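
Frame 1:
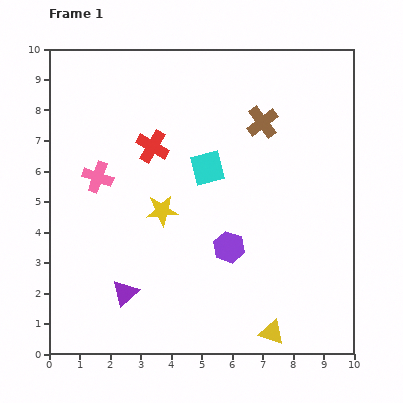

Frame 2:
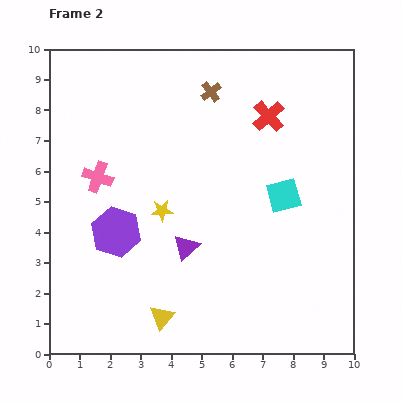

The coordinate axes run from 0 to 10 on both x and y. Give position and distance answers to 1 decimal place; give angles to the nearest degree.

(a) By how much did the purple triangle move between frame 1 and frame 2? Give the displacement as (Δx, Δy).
(2.0, 1.5)

The purple triangle was at (2.5, 2.0) in frame 1 and (4.5, 3.5) in frame 2.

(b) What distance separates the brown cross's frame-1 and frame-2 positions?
2.0

The brown cross moved from (7.0, 7.6) to (5.3, 8.6), a distance of √(1.7² + 1.0²) ≈ 2.0.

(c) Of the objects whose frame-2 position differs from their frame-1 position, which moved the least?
the brown cross

(moved 2.0)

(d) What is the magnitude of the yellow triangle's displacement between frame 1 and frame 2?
3.6

The yellow triangle moved from (7.3, 0.7) to (3.7, 1.2), a distance of √(3.6² + 0.5²) ≈ 3.6.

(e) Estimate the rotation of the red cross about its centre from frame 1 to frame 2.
17° clockwise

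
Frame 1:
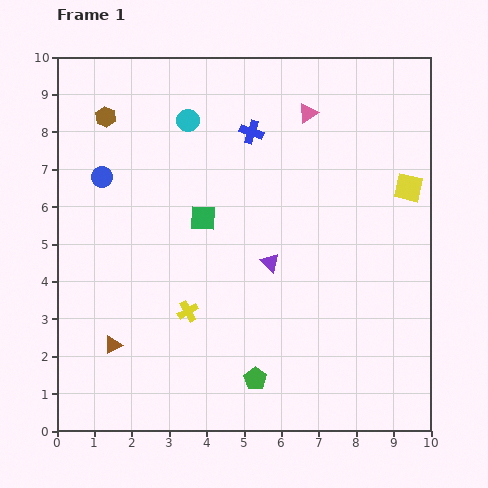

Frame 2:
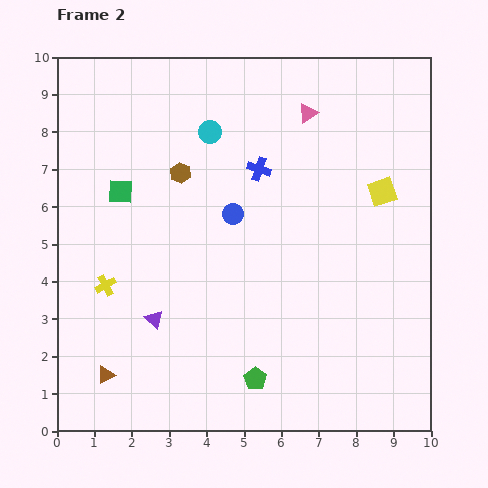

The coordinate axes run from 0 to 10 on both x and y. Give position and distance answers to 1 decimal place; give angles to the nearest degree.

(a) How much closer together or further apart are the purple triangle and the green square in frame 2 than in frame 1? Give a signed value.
+1.3

Distance in frame 1: 2.2. Distance in frame 2: 3.5.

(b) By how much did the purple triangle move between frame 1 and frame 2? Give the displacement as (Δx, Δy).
(-3.1, -1.5)

The purple triangle was at (5.7, 4.5) in frame 1 and (2.6, 3.0) in frame 2.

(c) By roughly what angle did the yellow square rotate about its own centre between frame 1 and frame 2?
31° counter-clockwise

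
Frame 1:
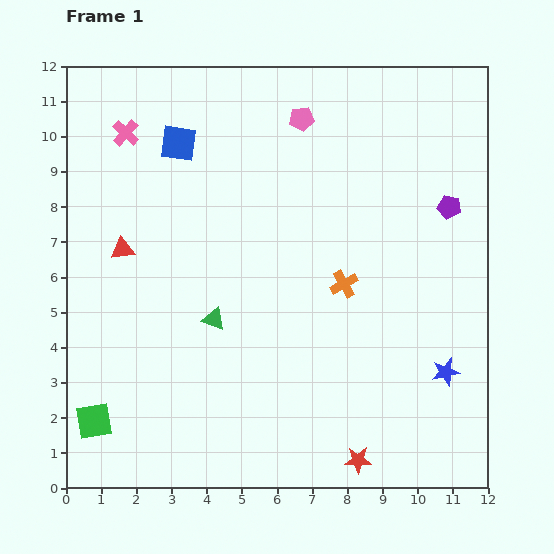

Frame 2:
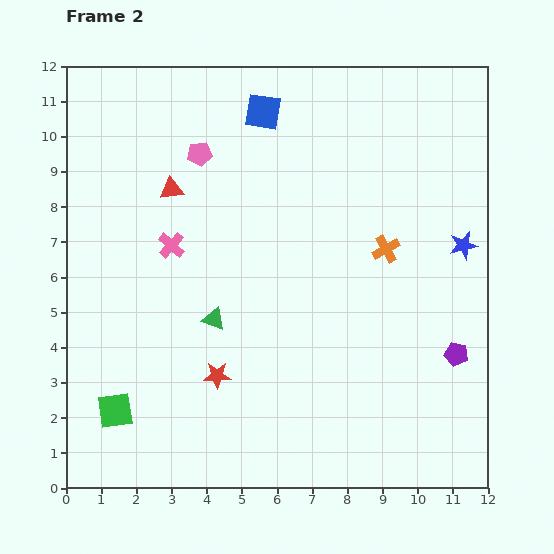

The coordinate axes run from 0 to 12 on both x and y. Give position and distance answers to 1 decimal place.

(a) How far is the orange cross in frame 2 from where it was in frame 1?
1.6

The orange cross moved from (7.9, 5.8) to (9.1, 6.8), a distance of √(1.2² + 1.0²) ≈ 1.6.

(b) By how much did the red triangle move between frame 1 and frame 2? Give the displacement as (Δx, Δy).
(1.4, 1.7)

The red triangle was at (1.6, 6.8) in frame 1 and (3.0, 8.5) in frame 2.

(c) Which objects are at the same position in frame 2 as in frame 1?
the green triangle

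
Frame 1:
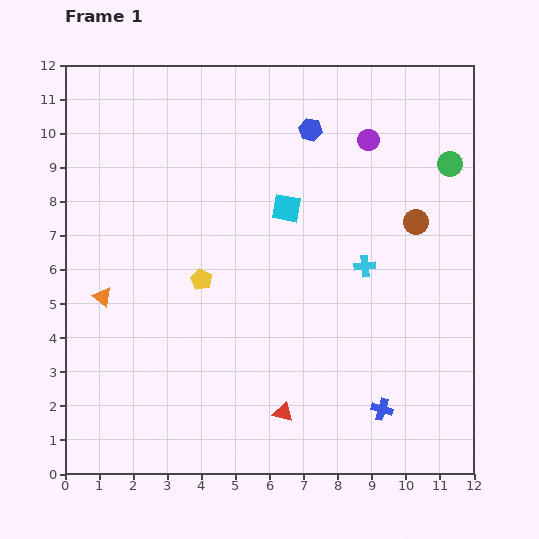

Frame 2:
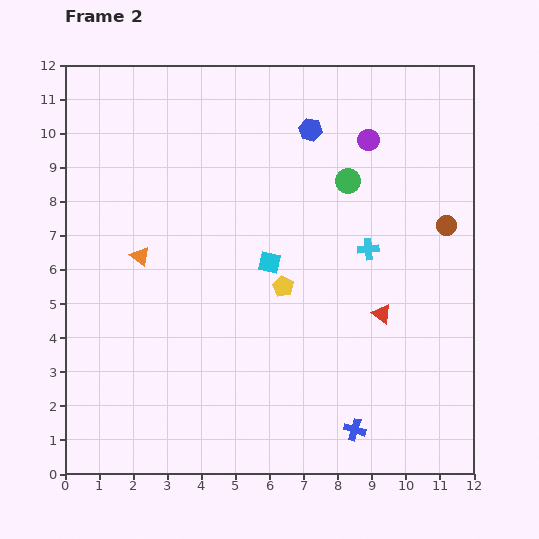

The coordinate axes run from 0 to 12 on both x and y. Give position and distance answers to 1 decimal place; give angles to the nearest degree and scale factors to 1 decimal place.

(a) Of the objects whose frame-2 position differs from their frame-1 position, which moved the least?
the cyan cross

(moved 0.5)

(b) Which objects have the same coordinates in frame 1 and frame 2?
the purple circle, the blue hexagon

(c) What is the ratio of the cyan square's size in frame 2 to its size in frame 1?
0.8×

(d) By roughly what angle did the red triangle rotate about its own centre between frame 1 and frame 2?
20° clockwise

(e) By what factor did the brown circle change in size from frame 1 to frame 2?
0.8×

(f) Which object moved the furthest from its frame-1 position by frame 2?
the red triangle

(moved 4.1; next 3.0)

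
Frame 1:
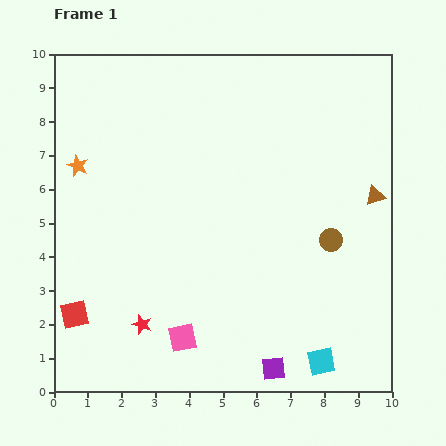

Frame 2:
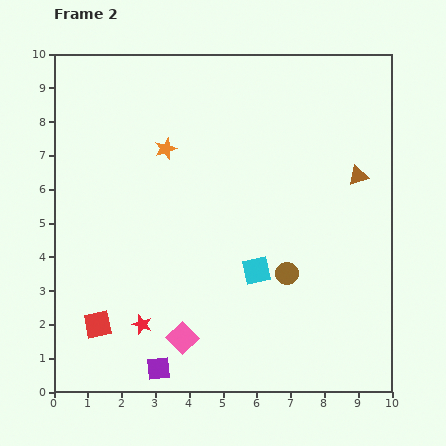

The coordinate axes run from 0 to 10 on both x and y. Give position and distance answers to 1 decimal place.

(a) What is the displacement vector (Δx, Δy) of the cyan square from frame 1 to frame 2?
(-1.9, 2.7)

The cyan square was at (7.9, 0.9) in frame 1 and (6.0, 3.6) in frame 2.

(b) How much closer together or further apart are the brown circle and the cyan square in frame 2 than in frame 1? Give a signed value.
-2.7

Distance in frame 1: 3.6. Distance in frame 2: 0.9.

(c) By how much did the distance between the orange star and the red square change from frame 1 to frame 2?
+1.2

Distance in frame 1: 4.4. Distance in frame 2: 5.6.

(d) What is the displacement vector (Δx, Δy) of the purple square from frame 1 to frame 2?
(-3.4, 0.0)

The purple square was at (6.5, 0.7) in frame 1 and (3.1, 0.7) in frame 2.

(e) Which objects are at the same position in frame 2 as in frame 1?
the red star, the pink square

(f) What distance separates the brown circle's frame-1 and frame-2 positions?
1.6

The brown circle moved from (8.2, 4.5) to (6.9, 3.5), a distance of √(1.3² + 1.0²) ≈ 1.6.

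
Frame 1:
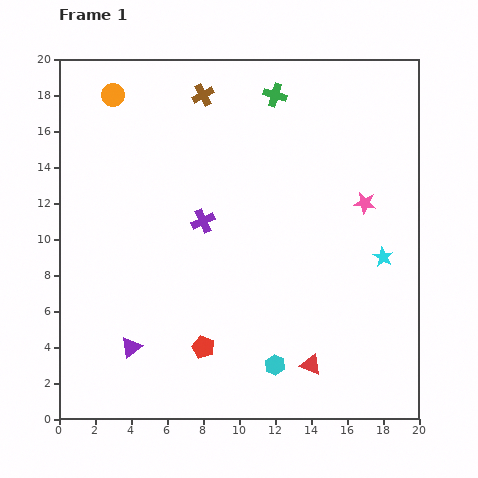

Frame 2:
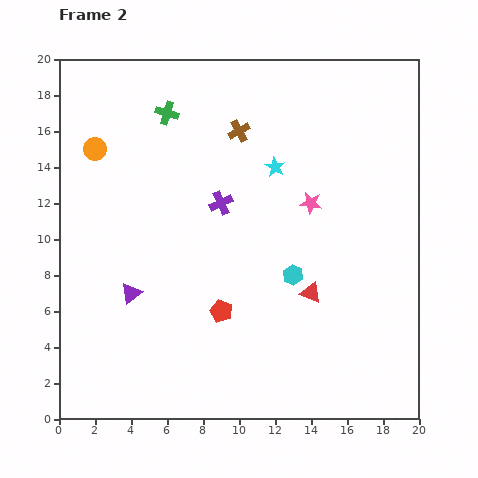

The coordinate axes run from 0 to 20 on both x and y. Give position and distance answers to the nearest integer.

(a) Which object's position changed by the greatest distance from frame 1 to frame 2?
the cyan star

(moved 8; next 6)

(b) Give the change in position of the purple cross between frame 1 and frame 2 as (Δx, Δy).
(1, 1)

The purple cross was at (8, 11) in frame 1 and (9, 12) in frame 2.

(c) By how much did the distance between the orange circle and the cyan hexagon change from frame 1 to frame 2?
-4

Distance in frame 1: 17. Distance in frame 2: 13.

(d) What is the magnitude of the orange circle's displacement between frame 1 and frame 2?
3

The orange circle moved from (3, 18) to (2, 15), a distance of √(1² + 3²) ≈ 3.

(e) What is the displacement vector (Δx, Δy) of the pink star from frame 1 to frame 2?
(-3, 0)

The pink star was at (17, 12) in frame 1 and (14, 12) in frame 2.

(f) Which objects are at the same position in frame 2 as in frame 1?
none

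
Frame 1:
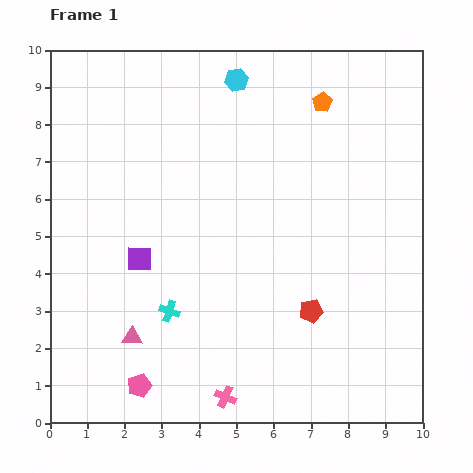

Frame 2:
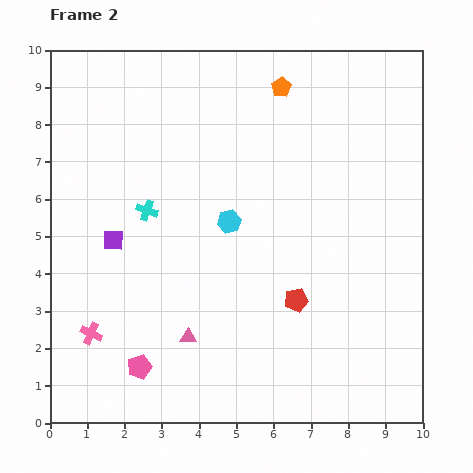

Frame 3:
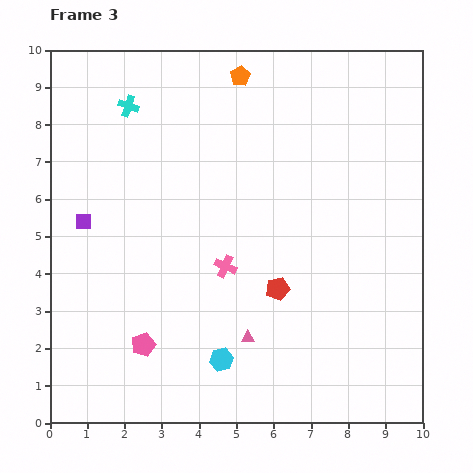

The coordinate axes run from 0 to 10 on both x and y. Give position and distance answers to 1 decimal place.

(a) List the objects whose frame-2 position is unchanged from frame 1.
none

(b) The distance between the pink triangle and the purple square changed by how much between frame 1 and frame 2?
+1.2

Distance in frame 1: 2.1. Distance in frame 2: 3.3.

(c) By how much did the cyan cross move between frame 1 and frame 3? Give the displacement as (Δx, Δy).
(-1.1, 5.5)

The cyan cross was at (3.2, 3.0) in frame 1 and (2.1, 8.5) in frame 3.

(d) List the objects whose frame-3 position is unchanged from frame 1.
none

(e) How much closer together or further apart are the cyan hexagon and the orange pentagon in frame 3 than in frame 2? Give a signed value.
+3.7

Distance in frame 2: 3.9. Distance in frame 3: 7.6.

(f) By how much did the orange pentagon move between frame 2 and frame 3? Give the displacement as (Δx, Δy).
(-1.1, 0.3)

The orange pentagon was at (6.2, 9.0) in frame 2 and (5.1, 9.3) in frame 3.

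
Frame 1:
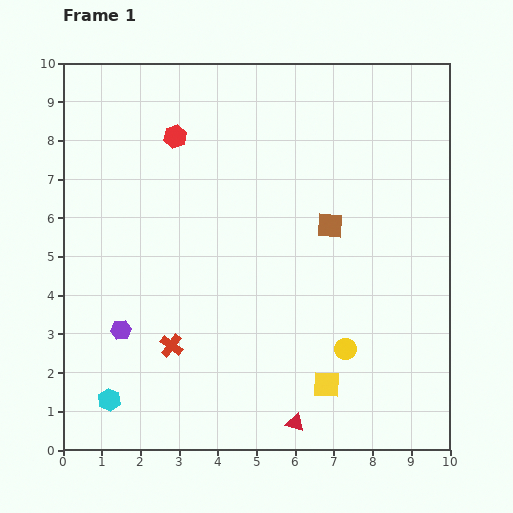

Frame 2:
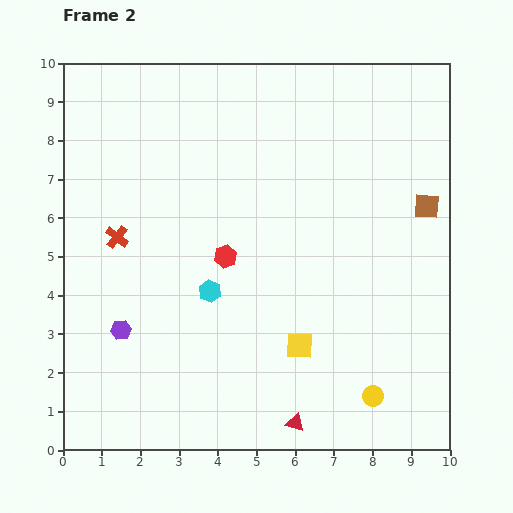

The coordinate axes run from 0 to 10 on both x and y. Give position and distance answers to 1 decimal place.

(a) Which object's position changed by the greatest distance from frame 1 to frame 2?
the cyan hexagon

(moved 3.8; next 3.4)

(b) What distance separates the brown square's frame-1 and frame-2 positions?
2.5

The brown square moved from (6.9, 5.8) to (9.4, 6.3), a distance of √(2.5² + 0.5²) ≈ 2.5.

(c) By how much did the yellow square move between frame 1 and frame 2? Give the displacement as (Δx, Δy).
(-0.7, 1.0)

The yellow square was at (6.8, 1.7) in frame 1 and (6.1, 2.7) in frame 2.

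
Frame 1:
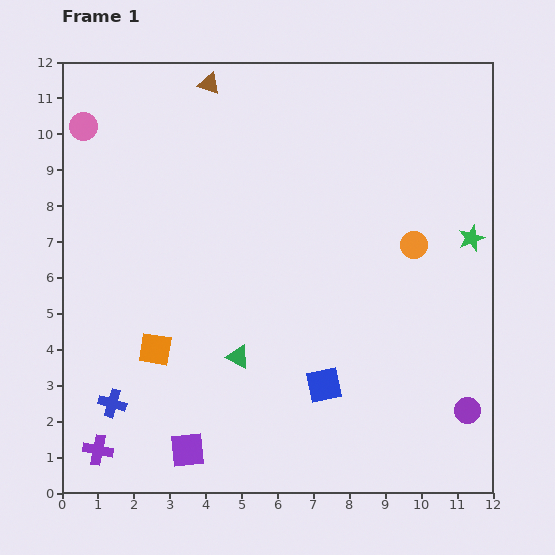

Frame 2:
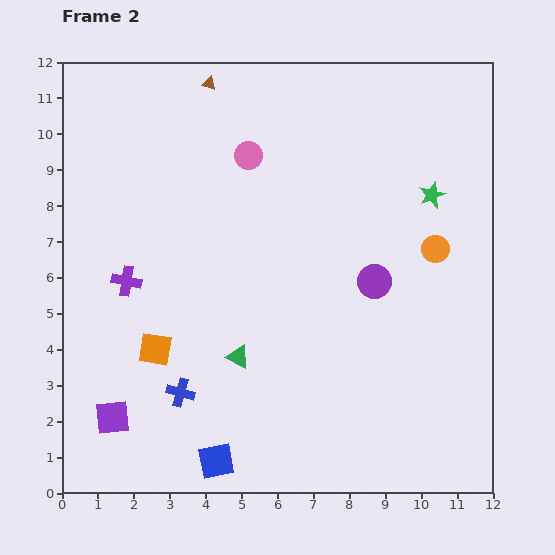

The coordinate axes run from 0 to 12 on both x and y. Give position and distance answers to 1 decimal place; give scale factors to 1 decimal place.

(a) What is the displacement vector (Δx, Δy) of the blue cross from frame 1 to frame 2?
(1.9, 0.3)

The blue cross was at (1.4, 2.5) in frame 1 and (3.3, 2.8) in frame 2.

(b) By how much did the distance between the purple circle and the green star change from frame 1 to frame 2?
-1.9

Distance in frame 1: 4.8. Distance in frame 2: 2.9.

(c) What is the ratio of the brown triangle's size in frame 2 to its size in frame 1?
0.6×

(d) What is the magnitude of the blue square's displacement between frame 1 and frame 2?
3.7

The blue square moved from (7.3, 3.0) to (4.3, 0.9), a distance of √(3.0² + 2.1²) ≈ 3.7.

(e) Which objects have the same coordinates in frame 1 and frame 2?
the orange square, the green triangle, the brown triangle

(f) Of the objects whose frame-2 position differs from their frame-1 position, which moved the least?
the orange circle

(moved 0.6)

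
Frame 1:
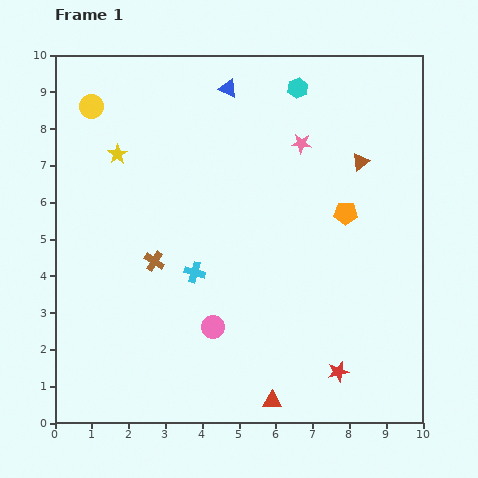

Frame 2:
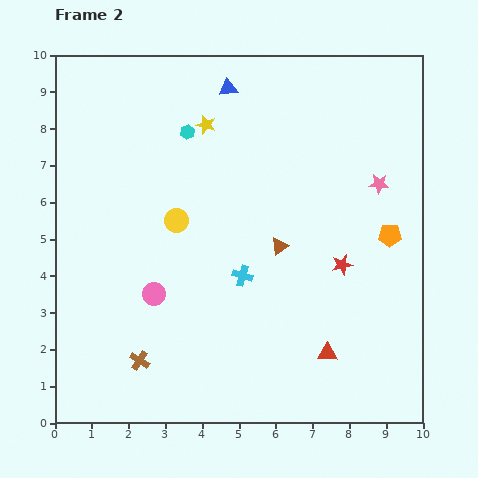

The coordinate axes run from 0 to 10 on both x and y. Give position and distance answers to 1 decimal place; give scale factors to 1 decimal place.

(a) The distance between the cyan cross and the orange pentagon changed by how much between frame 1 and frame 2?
-0.3

Distance in frame 1: 4.4. Distance in frame 2: 4.1.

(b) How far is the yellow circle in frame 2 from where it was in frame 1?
3.9

The yellow circle moved from (1.0, 8.6) to (3.3, 5.5), a distance of √(2.3² + 3.1²) ≈ 3.9.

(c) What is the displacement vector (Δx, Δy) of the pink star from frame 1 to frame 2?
(2.1, -1.1)

The pink star was at (6.7, 7.6) in frame 1 and (8.8, 6.5) in frame 2.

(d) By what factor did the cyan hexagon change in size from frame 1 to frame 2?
0.7×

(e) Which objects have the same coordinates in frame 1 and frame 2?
the blue triangle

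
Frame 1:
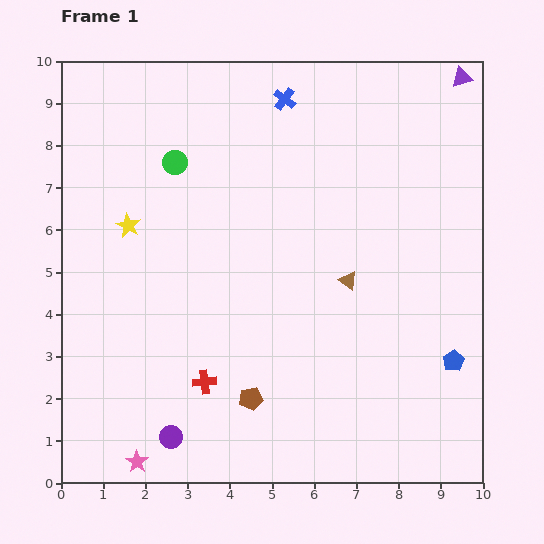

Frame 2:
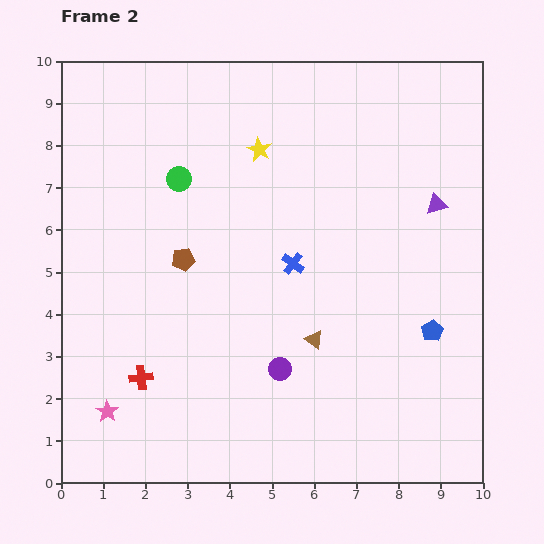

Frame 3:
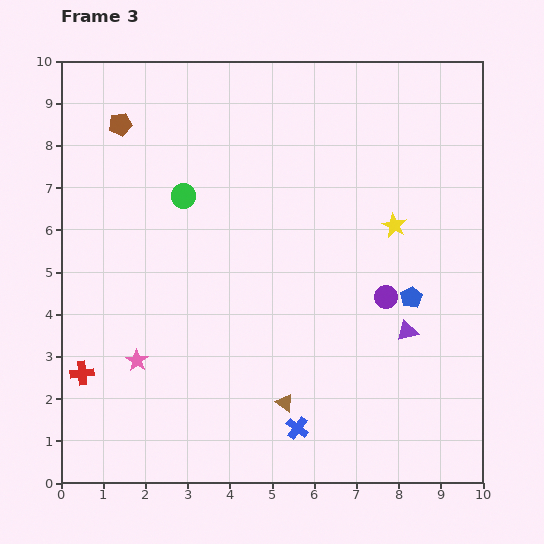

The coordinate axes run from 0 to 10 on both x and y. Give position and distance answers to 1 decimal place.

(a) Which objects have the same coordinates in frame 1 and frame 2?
none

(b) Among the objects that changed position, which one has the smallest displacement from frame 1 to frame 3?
the green circle

(moved 0.8)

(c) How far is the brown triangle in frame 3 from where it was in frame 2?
1.7

The brown triangle moved from (6.0, 3.4) to (5.3, 1.9), a distance of √(0.7² + 1.5²) ≈ 1.7.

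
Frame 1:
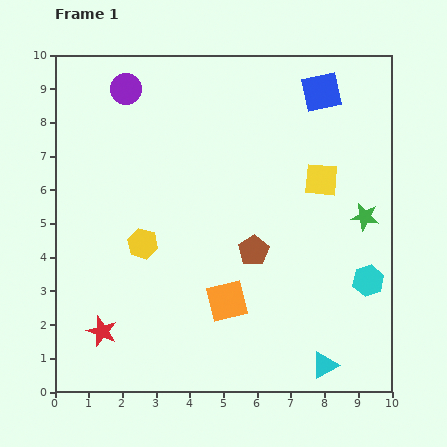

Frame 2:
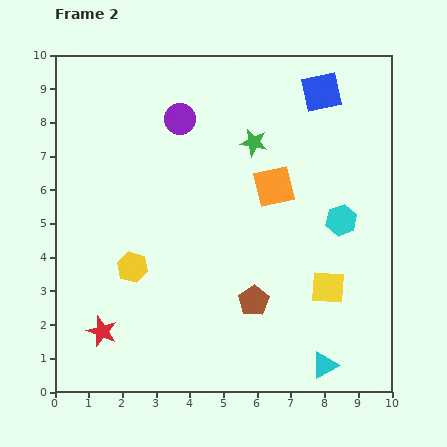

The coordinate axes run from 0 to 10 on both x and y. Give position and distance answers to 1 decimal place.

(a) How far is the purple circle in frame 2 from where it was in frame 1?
1.8

The purple circle moved from (2.1, 9.0) to (3.7, 8.1), a distance of √(1.6² + 0.9²) ≈ 1.8.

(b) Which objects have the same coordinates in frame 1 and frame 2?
the cyan triangle, the red star, the blue square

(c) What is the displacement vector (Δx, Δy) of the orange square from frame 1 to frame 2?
(1.4, 3.4)

The orange square was at (5.1, 2.7) in frame 1 and (6.5, 6.1) in frame 2.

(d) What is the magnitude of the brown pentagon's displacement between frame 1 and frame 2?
1.5

The brown pentagon moved from (5.9, 4.2) to (5.9, 2.7), a distance of √(0.0² + 1.5²) ≈ 1.5.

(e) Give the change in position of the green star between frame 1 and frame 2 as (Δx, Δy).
(-3.3, 2.2)

The green star was at (9.2, 5.2) in frame 1 and (5.9, 7.4) in frame 2.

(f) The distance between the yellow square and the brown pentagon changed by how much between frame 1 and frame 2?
-0.7

Distance in frame 1: 2.9. Distance in frame 2: 2.2.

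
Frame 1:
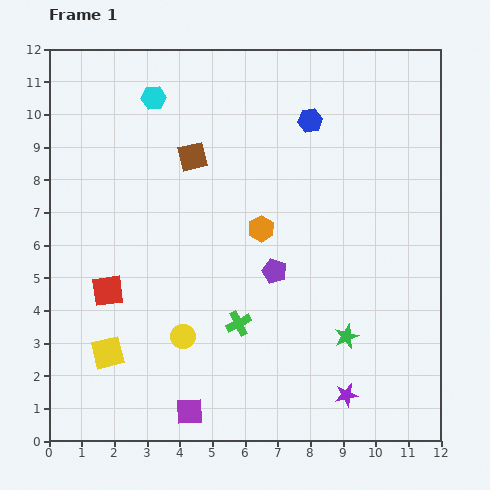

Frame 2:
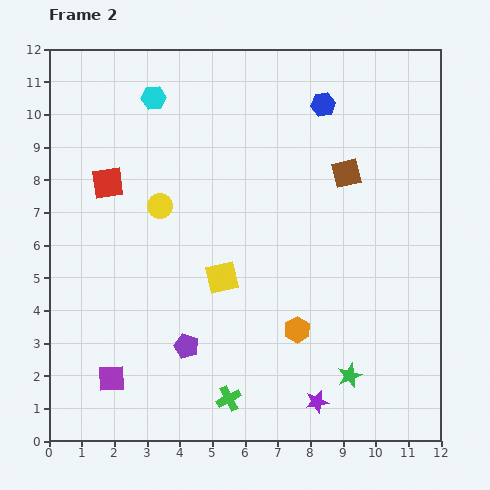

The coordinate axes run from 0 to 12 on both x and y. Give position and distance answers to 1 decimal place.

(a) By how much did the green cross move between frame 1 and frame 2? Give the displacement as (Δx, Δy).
(-0.3, -2.3)

The green cross was at (5.8, 3.6) in frame 1 and (5.5, 1.3) in frame 2.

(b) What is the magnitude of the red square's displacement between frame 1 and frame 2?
3.3

The red square moved from (1.8, 4.6) to (1.8, 7.9), a distance of √(0.0² + 3.3²) ≈ 3.3.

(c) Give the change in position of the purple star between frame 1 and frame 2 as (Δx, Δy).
(-0.9, -0.2)

The purple star was at (9.1, 1.4) in frame 1 and (8.2, 1.2) in frame 2.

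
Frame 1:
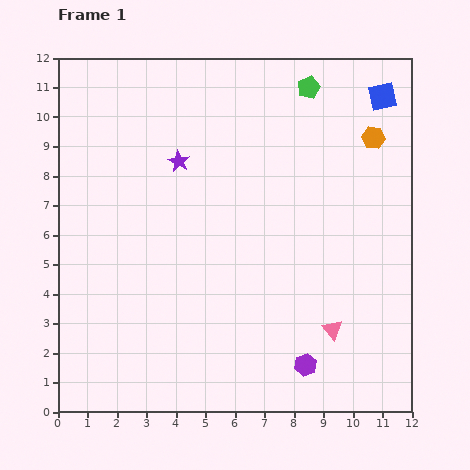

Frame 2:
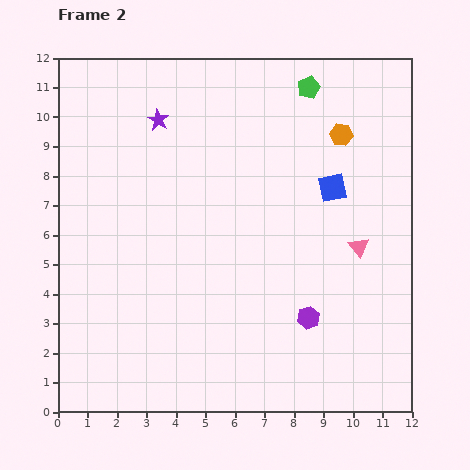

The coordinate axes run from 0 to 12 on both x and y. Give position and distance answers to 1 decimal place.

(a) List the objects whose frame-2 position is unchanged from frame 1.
the green pentagon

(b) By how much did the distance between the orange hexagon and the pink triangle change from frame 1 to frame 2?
-2.8

Distance in frame 1: 6.6. Distance in frame 2: 3.8.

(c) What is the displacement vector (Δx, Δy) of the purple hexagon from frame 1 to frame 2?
(0.1, 1.6)

The purple hexagon was at (8.4, 1.6) in frame 1 and (8.5, 3.2) in frame 2.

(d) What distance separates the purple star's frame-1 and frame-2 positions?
1.6

The purple star moved from (4.1, 8.5) to (3.4, 9.9), a distance of √(0.7² + 1.4²) ≈ 1.6.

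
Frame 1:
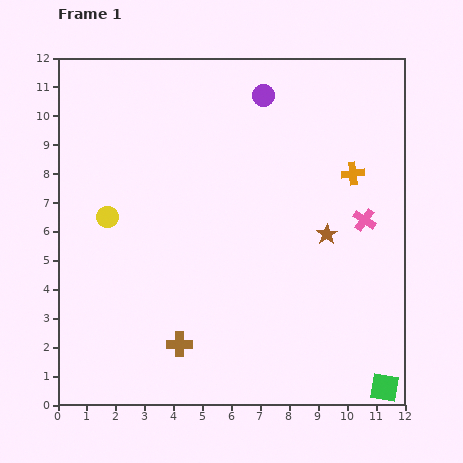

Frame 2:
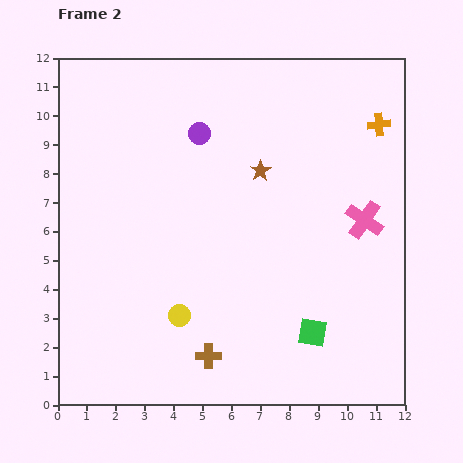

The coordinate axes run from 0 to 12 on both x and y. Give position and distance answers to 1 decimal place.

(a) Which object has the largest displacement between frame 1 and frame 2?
the yellow circle

(moved 4.2; next 3.2)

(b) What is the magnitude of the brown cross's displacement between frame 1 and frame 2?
1.1

The brown cross moved from (4.2, 2.1) to (5.2, 1.7), a distance of √(1.0² + 0.4²) ≈ 1.1.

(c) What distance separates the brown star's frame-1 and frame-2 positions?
3.2

The brown star moved from (9.3, 5.9) to (7.0, 8.1), a distance of √(2.3² + 2.2²) ≈ 3.2.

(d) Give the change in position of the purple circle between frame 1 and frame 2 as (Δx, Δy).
(-2.2, -1.3)

The purple circle was at (7.1, 10.7) in frame 1 and (4.9, 9.4) in frame 2.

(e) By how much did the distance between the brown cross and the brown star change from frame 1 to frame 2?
+0.2

Distance in frame 1: 6.4. Distance in frame 2: 6.6.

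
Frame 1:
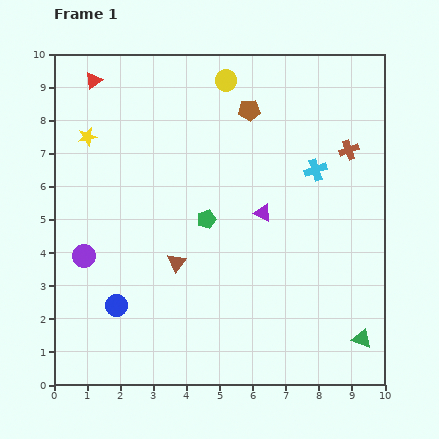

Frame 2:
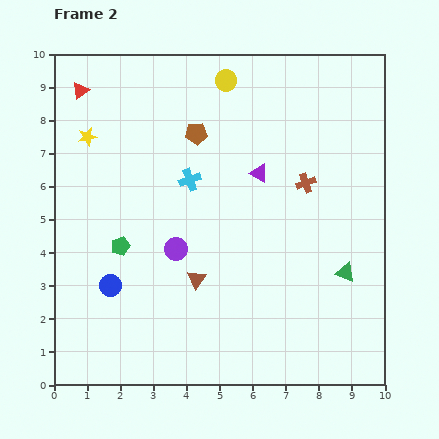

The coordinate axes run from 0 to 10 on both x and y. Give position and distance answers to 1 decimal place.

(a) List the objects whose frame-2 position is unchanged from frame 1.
the yellow star, the yellow circle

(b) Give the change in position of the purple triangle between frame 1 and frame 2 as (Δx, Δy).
(-0.1, 1.2)

The purple triangle was at (6.3, 5.2) in frame 1 and (6.2, 6.4) in frame 2.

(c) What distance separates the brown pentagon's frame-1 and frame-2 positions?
1.7

The brown pentagon moved from (5.9, 8.3) to (4.3, 7.6), a distance of √(1.6² + 0.7²) ≈ 1.7.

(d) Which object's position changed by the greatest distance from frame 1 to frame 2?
the cyan cross

(moved 3.8; next 2.8)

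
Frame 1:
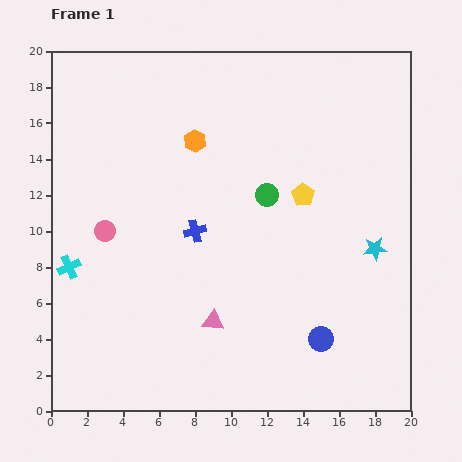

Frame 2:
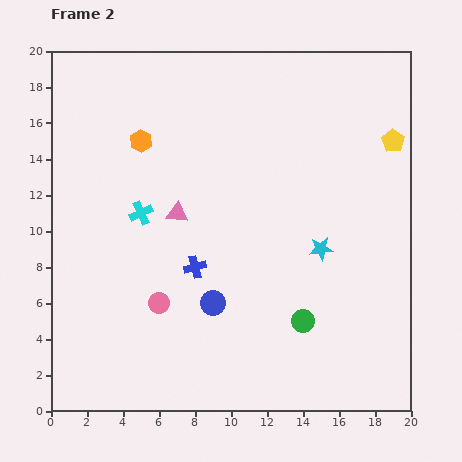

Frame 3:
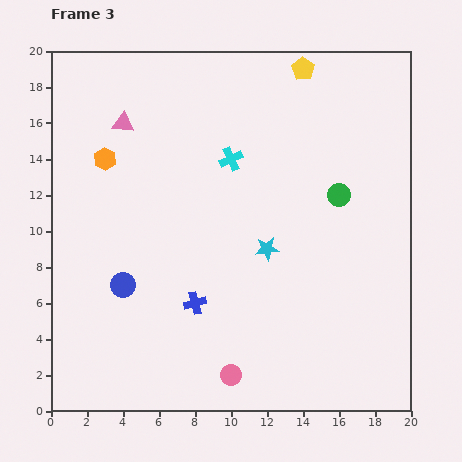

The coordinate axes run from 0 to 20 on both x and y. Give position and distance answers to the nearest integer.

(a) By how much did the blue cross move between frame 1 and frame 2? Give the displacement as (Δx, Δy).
(0, -2)

The blue cross was at (8, 10) in frame 1 and (8, 8) in frame 2.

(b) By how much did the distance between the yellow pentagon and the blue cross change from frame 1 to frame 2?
+7

Distance in frame 1: 6. Distance in frame 2: 13.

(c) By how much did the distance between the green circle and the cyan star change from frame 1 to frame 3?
-2

Distance in frame 1: 7. Distance in frame 3: 5.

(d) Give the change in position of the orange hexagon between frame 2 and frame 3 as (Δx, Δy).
(-2, -1)

The orange hexagon was at (5, 15) in frame 2 and (3, 14) in frame 3.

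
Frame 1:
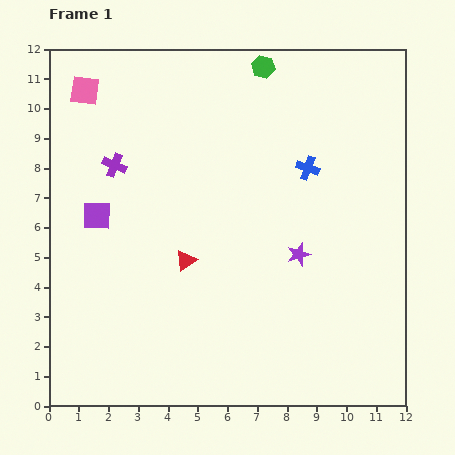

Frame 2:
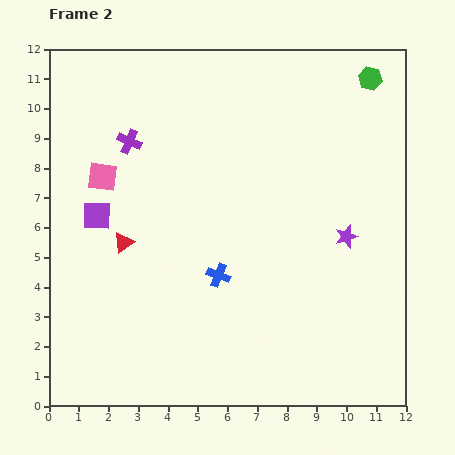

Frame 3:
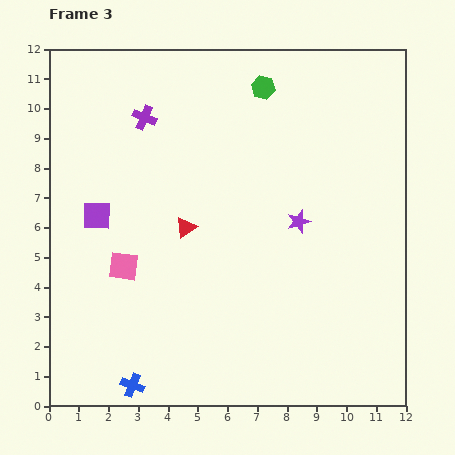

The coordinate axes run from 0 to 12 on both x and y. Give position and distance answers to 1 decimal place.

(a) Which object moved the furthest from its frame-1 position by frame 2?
the blue cross

(moved 4.7; next 3.6)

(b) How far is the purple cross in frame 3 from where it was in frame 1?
1.9

The purple cross moved from (2.2, 8.1) to (3.2, 9.7), a distance of √(1.0² + 1.6²) ≈ 1.9.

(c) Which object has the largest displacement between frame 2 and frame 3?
the blue cross

(moved 4.7; next 3.6)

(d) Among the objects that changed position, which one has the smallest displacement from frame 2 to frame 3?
the purple cross

(moved 0.9)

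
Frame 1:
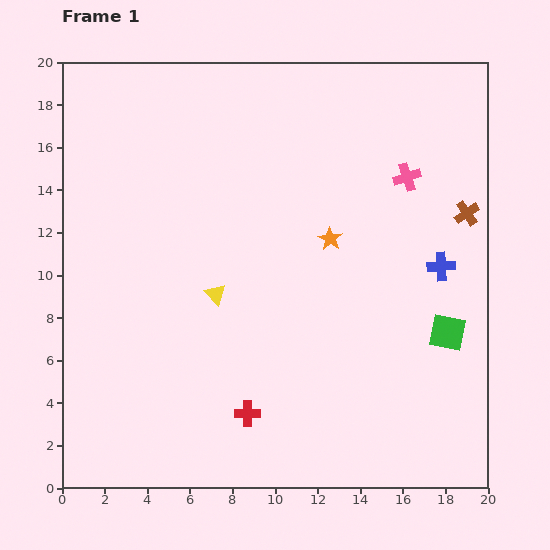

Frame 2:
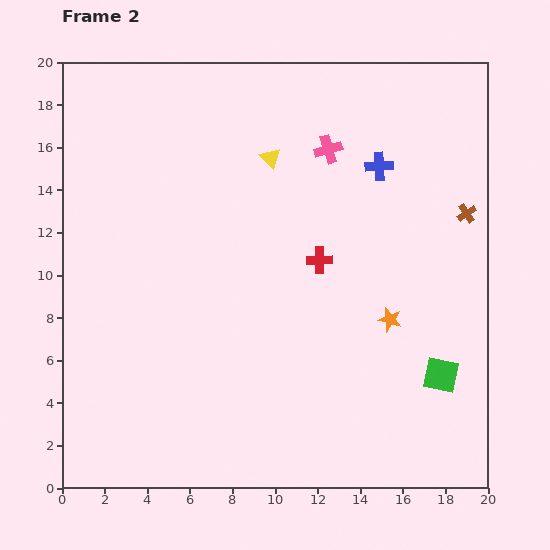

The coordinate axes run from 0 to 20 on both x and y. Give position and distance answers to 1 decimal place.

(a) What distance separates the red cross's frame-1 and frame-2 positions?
8.0

The red cross moved from (8.7, 3.5) to (12.1, 10.7), a distance of √(3.4² + 7.2²) ≈ 8.0.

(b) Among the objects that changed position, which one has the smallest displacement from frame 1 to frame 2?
the green square

(moved 2.0)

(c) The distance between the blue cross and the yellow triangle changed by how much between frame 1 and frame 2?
-5.6

Distance in frame 1: 10.7. Distance in frame 2: 5.1.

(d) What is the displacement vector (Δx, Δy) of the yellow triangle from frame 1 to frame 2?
(2.6, 6.4)

The yellow triangle was at (7.2, 9.1) in frame 1 and (9.8, 15.5) in frame 2.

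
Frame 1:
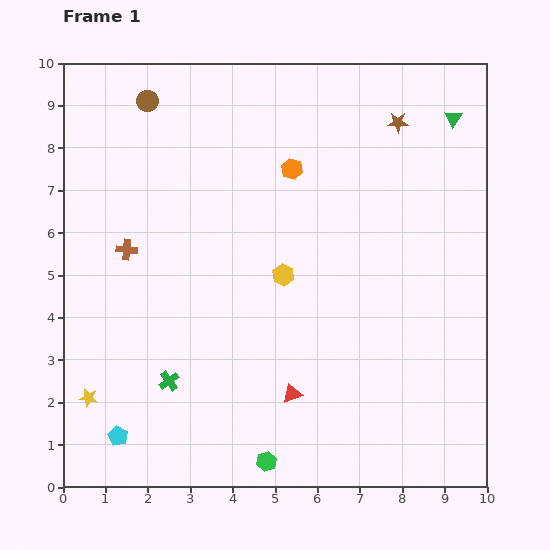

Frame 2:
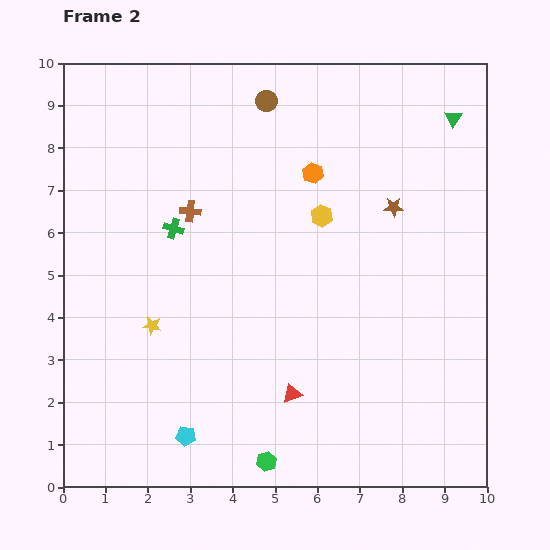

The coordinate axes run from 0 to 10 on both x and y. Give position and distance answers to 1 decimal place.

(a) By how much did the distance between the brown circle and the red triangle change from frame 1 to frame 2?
-0.8

Distance in frame 1: 7.7. Distance in frame 2: 6.9.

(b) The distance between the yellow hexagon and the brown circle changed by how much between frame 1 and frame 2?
-2.2

Distance in frame 1: 5.2. Distance in frame 2: 3.0.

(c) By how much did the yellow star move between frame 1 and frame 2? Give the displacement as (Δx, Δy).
(1.5, 1.7)

The yellow star was at (0.6, 2.1) in frame 1 and (2.1, 3.8) in frame 2.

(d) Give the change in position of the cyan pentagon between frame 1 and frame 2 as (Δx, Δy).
(1.6, 0.0)

The cyan pentagon was at (1.3, 1.2) in frame 1 and (2.9, 1.2) in frame 2.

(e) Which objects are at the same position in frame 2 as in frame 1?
the green triangle, the green hexagon, the red triangle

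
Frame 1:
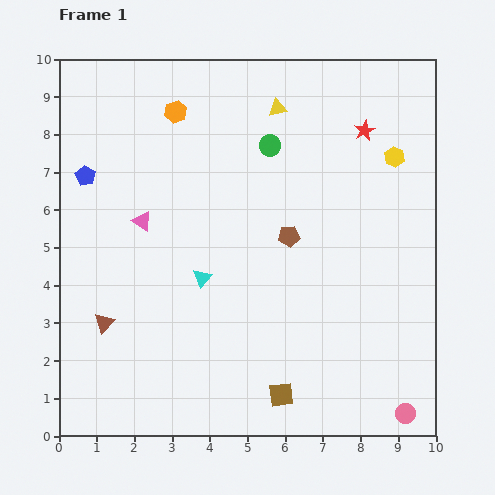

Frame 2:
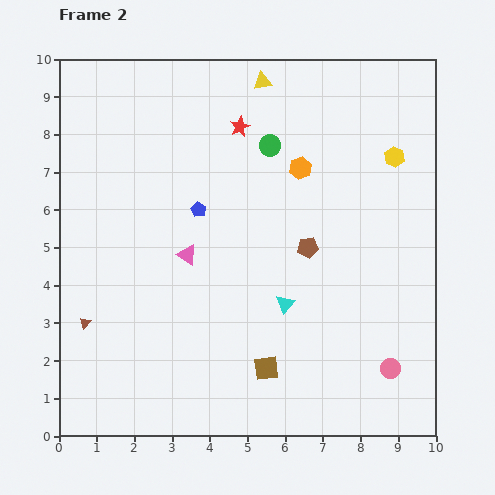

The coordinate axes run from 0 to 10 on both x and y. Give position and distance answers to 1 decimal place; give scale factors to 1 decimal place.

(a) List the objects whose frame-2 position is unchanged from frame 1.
the yellow hexagon, the green circle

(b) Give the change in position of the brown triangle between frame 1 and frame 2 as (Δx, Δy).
(-0.5, 0.0)

The brown triangle was at (1.2, 3.0) in frame 1 and (0.7, 3.0) in frame 2.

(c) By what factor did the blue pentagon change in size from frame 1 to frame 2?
0.7×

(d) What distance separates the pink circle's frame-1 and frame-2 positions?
1.3

The pink circle moved from (9.2, 0.6) to (8.8, 1.8), a distance of √(0.4² + 1.2²) ≈ 1.3.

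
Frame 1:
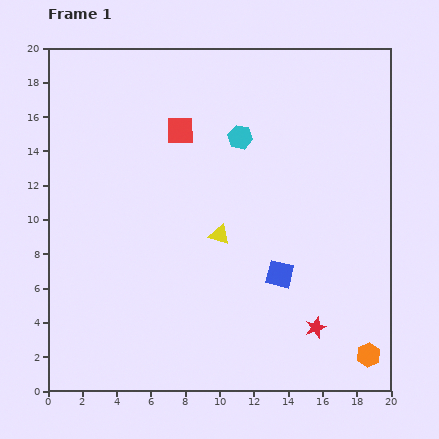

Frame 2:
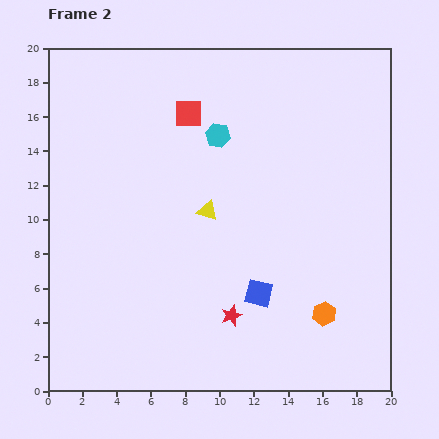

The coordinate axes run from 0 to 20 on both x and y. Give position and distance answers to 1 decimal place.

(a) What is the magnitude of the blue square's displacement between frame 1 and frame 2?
1.6

The blue square moved from (13.5, 6.8) to (12.3, 5.7), a distance of √(1.2² + 1.1²) ≈ 1.6.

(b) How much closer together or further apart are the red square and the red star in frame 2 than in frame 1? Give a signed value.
-1.9

Distance in frame 1: 14.0. Distance in frame 2: 12.1.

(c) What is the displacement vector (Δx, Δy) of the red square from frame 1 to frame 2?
(0.5, 1.0)

The red square was at (7.7, 15.2) in frame 1 and (8.2, 16.2) in frame 2.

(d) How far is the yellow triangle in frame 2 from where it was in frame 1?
1.6

The yellow triangle moved from (10.0, 9.1) to (9.3, 10.5), a distance of √(0.7² + 1.4²) ≈ 1.6.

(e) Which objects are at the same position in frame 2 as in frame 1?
none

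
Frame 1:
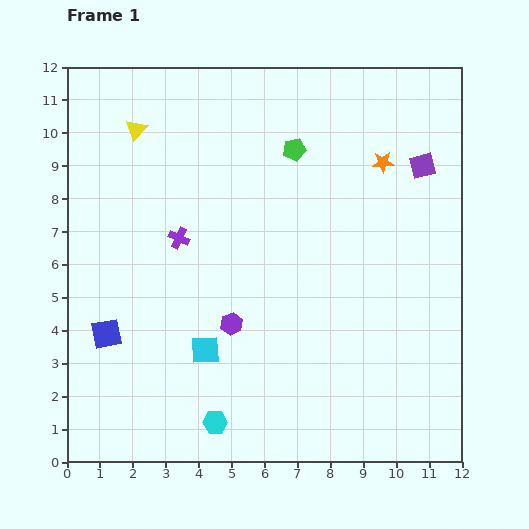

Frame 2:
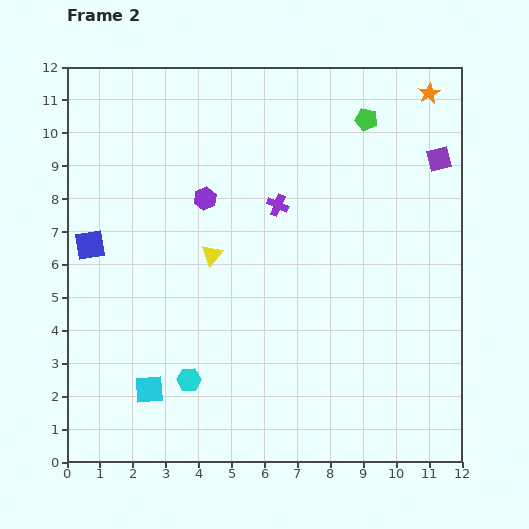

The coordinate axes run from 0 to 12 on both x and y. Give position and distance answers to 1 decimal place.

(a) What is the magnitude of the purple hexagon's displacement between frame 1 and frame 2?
3.9

The purple hexagon moved from (5.0, 4.2) to (4.2, 8.0), a distance of √(0.8² + 3.8²) ≈ 3.9.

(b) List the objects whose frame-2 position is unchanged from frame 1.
none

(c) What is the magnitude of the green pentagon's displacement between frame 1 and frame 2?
2.4

The green pentagon moved from (6.9, 9.5) to (9.1, 10.4), a distance of √(2.2² + 0.9²) ≈ 2.4.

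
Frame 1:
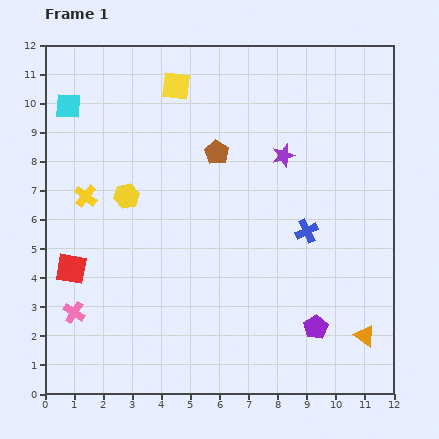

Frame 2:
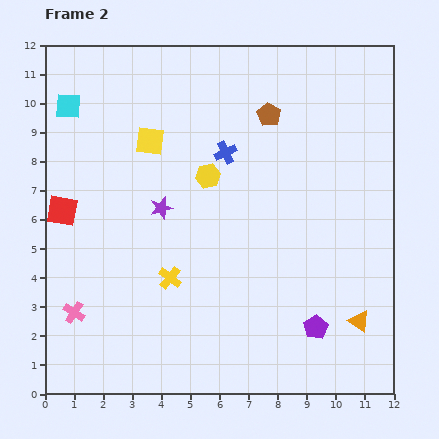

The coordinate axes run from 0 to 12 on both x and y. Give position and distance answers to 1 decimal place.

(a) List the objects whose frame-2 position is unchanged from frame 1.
the cyan square, the pink cross, the purple pentagon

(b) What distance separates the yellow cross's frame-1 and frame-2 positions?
4.0

The yellow cross moved from (1.4, 6.8) to (4.3, 4.0), a distance of √(2.9² + 2.8²) ≈ 4.0.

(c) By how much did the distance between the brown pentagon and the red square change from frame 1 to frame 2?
+1.4

Distance in frame 1: 6.4. Distance in frame 2: 7.8.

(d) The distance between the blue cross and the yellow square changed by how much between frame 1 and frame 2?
-4.1

Distance in frame 1: 6.7. Distance in frame 2: 2.6.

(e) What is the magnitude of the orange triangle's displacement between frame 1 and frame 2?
0.5

The orange triangle moved from (11.0, 2.0) to (10.8, 2.5), a distance of √(0.2² + 0.5²) ≈ 0.5.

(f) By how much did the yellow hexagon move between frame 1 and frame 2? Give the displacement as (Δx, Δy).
(2.8, 0.7)

The yellow hexagon was at (2.8, 6.8) in frame 1 and (5.6, 7.5) in frame 2.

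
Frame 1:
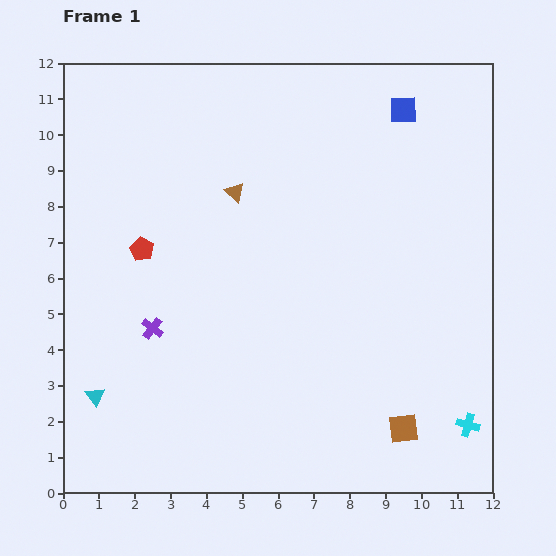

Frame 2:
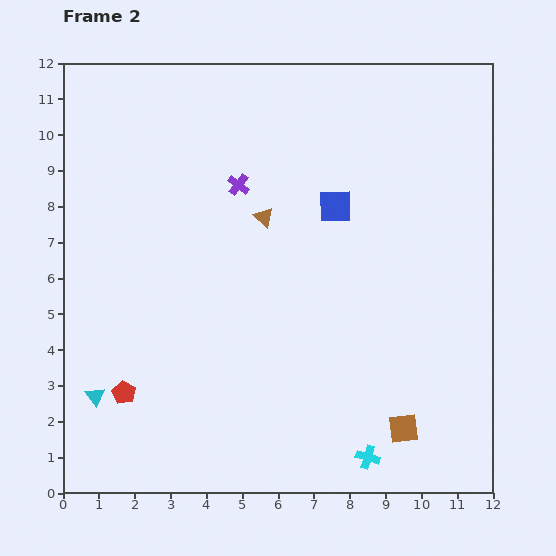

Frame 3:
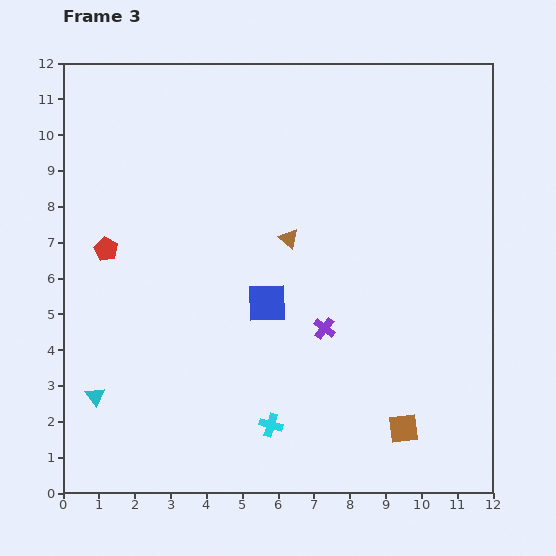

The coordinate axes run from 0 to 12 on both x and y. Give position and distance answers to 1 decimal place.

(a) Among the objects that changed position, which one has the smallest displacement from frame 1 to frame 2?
the brown triangle

(moved 1.1)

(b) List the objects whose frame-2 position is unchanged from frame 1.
the brown square, the cyan triangle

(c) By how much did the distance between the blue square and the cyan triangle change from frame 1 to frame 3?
-6.2

Distance in frame 1: 11.7. Distance in frame 3: 5.5.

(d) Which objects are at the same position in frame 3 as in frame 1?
the brown square, the cyan triangle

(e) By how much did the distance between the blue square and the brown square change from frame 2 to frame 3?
-1.3

Distance in frame 2: 6.5. Distance in frame 3: 5.2.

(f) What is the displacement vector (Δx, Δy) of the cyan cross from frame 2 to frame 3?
(-2.7, 0.9)

The cyan cross was at (8.5, 1.0) in frame 2 and (5.8, 1.9) in frame 3.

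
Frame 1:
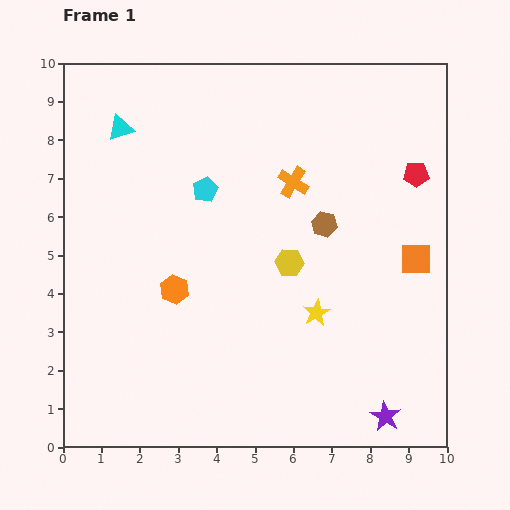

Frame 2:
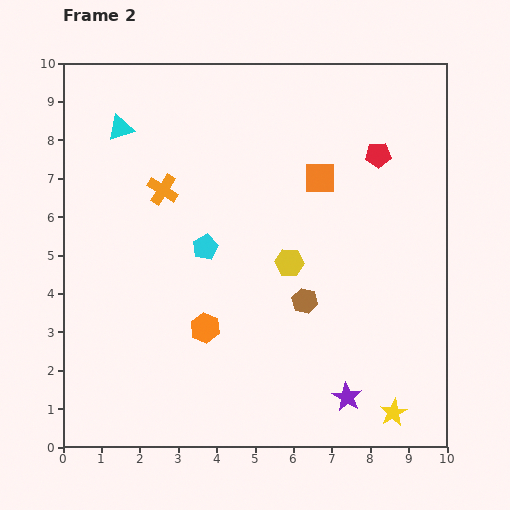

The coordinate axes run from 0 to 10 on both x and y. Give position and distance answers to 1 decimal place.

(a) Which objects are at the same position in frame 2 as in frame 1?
the yellow hexagon, the cyan triangle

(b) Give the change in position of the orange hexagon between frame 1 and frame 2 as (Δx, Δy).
(0.8, -1.0)

The orange hexagon was at (2.9, 4.1) in frame 1 and (3.7, 3.1) in frame 2.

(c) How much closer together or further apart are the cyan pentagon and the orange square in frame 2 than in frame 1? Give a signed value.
-2.3

Distance in frame 1: 5.8. Distance in frame 2: 3.5.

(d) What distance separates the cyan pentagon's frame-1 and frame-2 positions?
1.5

The cyan pentagon moved from (3.7, 6.7) to (3.7, 5.2), a distance of √(0.0² + 1.5²) ≈ 1.5.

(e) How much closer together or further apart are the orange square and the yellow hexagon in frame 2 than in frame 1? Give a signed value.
-1.0

Distance in frame 1: 3.3. Distance in frame 2: 2.3.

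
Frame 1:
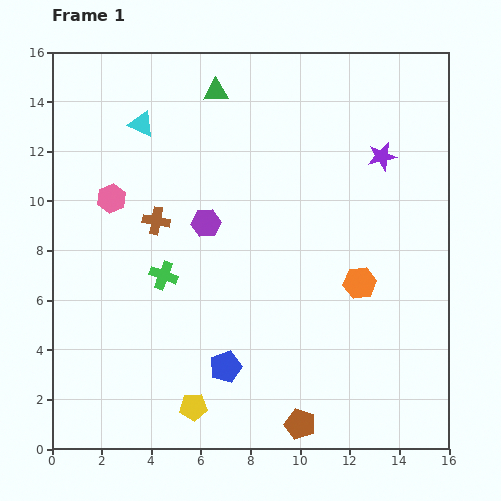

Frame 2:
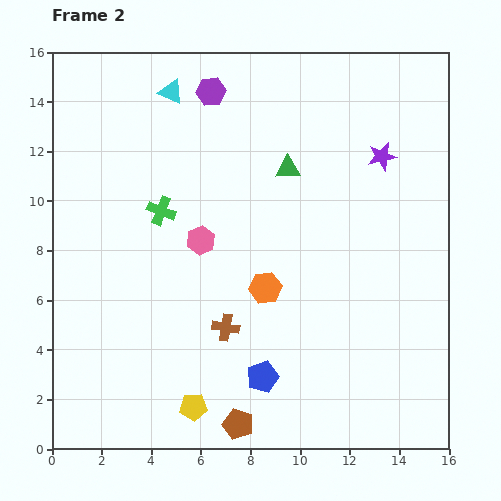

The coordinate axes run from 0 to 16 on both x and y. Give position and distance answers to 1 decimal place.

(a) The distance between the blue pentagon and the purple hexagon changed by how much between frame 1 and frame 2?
+5.8

Distance in frame 1: 5.9. Distance in frame 2: 11.7.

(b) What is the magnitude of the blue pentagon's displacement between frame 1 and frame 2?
1.6

The blue pentagon moved from (7.0, 3.3) to (8.5, 2.9), a distance of √(1.5² + 0.4²) ≈ 1.6.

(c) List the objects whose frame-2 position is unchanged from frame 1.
the yellow pentagon, the purple star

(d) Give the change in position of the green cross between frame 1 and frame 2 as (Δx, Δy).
(-0.1, 2.6)

The green cross was at (4.5, 7.0) in frame 1 and (4.4, 9.6) in frame 2.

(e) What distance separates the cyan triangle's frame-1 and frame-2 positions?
1.8

The cyan triangle moved from (3.6, 13.1) to (4.8, 14.4), a distance of √(1.2² + 1.3²) ≈ 1.8.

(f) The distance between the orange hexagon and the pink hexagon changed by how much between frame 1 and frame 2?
-7.4

Distance in frame 1: 10.6. Distance in frame 2: 3.2.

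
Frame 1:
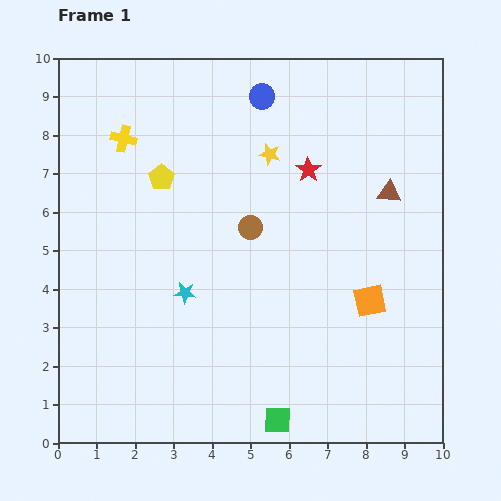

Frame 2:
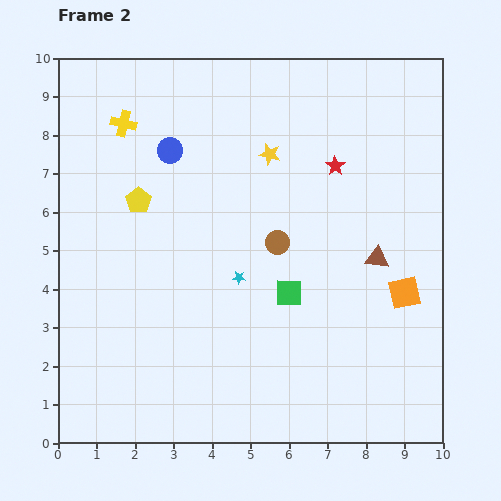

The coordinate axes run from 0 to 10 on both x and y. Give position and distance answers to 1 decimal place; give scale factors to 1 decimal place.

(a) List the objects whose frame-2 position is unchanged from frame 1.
the yellow star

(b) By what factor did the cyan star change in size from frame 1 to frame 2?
0.6×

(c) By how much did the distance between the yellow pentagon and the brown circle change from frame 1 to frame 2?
+1.2

Distance in frame 1: 2.6. Distance in frame 2: 3.8.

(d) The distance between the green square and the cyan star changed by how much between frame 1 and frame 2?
-2.7

Distance in frame 1: 4.1. Distance in frame 2: 1.4.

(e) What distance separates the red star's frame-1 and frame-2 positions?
0.7

The red star moved from (6.5, 7.1) to (7.2, 7.2), a distance of √(0.7² + 0.1²) ≈ 0.7.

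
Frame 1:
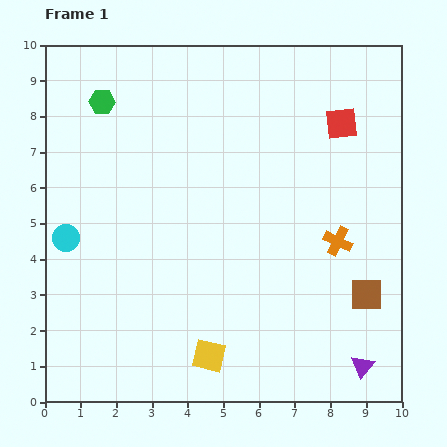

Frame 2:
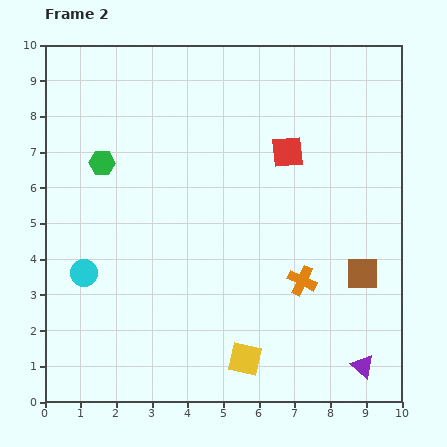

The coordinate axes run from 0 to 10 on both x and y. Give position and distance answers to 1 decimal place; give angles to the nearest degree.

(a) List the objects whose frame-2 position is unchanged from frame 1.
the purple triangle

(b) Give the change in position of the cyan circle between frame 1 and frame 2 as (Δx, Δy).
(0.5, -1.0)

The cyan circle was at (0.6, 4.6) in frame 1 and (1.1, 3.6) in frame 2.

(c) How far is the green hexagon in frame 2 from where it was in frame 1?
1.7

The green hexagon moved from (1.6, 8.4) to (1.6, 6.7), a distance of √(0.0² + 1.7²) ≈ 1.7.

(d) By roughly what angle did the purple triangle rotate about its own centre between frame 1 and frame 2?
27° counter-clockwise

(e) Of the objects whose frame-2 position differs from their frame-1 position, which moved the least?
the brown square

(moved 0.6)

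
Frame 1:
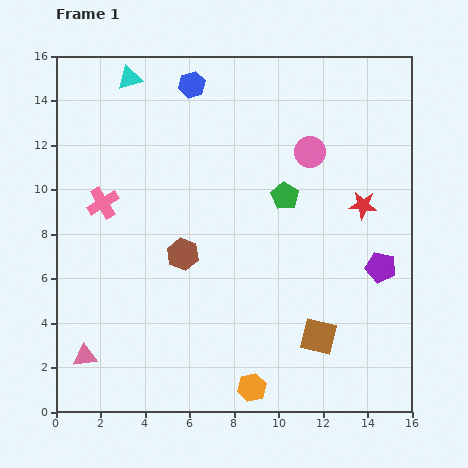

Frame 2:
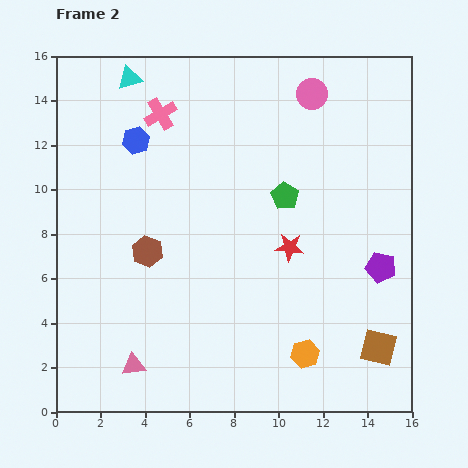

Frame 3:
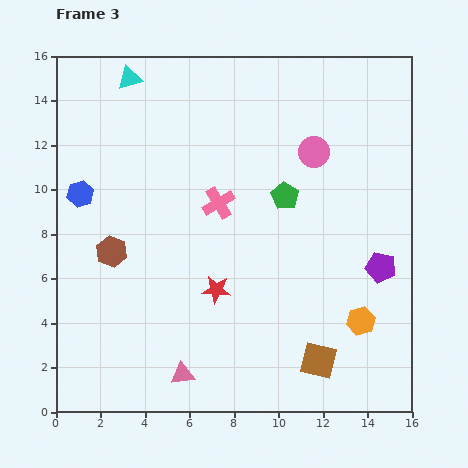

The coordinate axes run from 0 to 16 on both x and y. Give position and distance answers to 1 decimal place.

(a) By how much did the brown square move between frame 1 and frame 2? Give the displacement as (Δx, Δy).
(2.7, -0.5)

The brown square was at (11.8, 3.4) in frame 1 and (14.5, 2.9) in frame 2.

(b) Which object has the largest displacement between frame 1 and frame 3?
the red star

(moved 7.6; next 7.0)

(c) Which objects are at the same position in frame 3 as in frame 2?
the cyan triangle, the green pentagon, the purple pentagon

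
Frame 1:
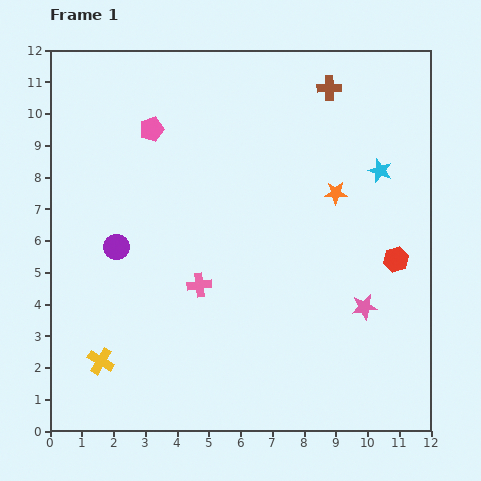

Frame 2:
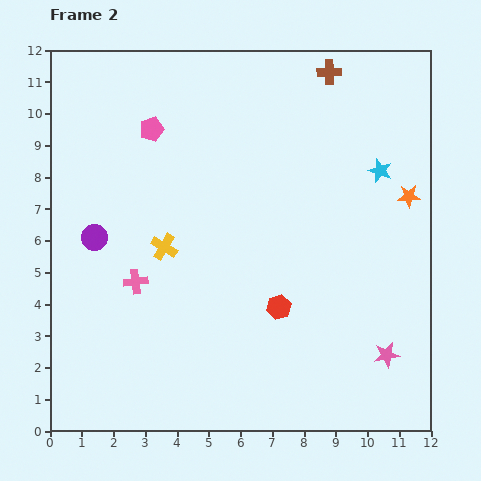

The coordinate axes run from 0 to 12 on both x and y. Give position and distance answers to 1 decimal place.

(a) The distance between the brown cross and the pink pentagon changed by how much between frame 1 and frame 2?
+0.2

Distance in frame 1: 5.7. Distance in frame 2: 5.9.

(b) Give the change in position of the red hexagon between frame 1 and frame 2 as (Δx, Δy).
(-3.7, -1.5)

The red hexagon was at (10.9, 5.4) in frame 1 and (7.2, 3.9) in frame 2.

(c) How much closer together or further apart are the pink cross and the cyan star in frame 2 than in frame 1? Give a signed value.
+1.8

Distance in frame 1: 6.7. Distance in frame 2: 8.5.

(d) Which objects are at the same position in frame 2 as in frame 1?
the pink pentagon, the cyan star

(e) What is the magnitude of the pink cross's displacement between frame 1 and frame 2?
2.0

The pink cross moved from (4.7, 4.6) to (2.7, 4.7), a distance of √(2.0² + 0.1²) ≈ 2.0.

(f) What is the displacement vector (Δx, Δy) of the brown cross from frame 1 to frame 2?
(0.0, 0.5)

The brown cross was at (8.8, 10.8) in frame 1 and (8.8, 11.3) in frame 2.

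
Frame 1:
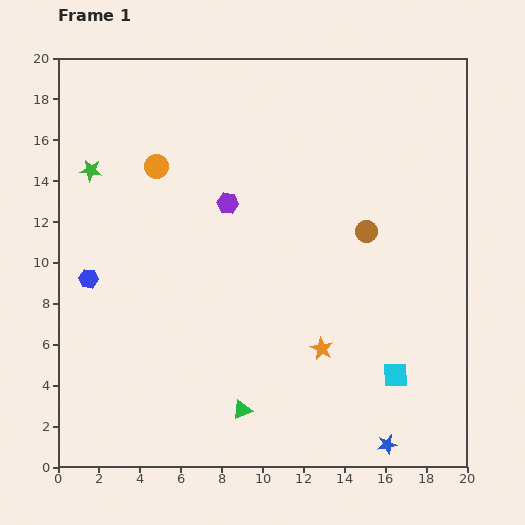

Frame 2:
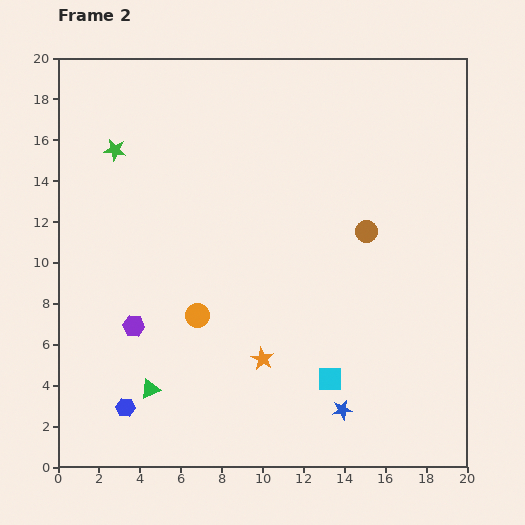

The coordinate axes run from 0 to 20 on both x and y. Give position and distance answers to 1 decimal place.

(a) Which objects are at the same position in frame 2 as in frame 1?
the brown circle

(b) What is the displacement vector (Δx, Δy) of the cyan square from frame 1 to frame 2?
(-3.2, -0.2)

The cyan square was at (16.5, 4.5) in frame 1 and (13.3, 4.3) in frame 2.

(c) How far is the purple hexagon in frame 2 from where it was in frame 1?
7.6

The purple hexagon moved from (8.3, 12.9) to (3.7, 6.9), a distance of √(4.6² + 6.0²) ≈ 7.6.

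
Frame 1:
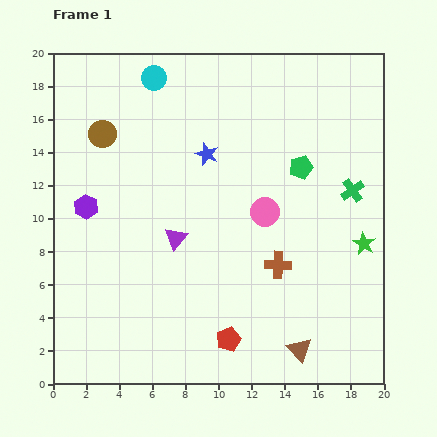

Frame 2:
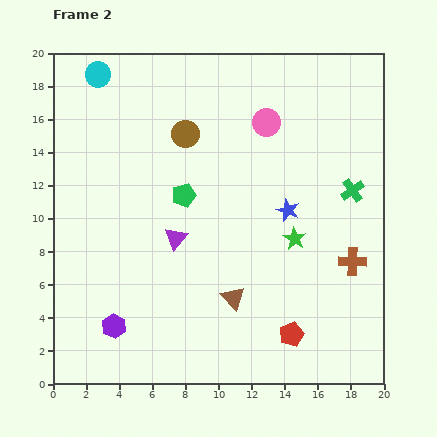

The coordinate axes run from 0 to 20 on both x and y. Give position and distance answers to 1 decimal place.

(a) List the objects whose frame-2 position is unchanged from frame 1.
the purple triangle, the green cross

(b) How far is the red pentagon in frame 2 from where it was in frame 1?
3.8

The red pentagon moved from (10.6, 2.7) to (14.4, 3.0), a distance of √(3.8² + 0.3²) ≈ 3.8.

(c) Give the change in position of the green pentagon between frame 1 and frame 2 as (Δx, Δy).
(-7.1, -1.7)

The green pentagon was at (15.0, 13.1) in frame 1 and (7.9, 11.4) in frame 2.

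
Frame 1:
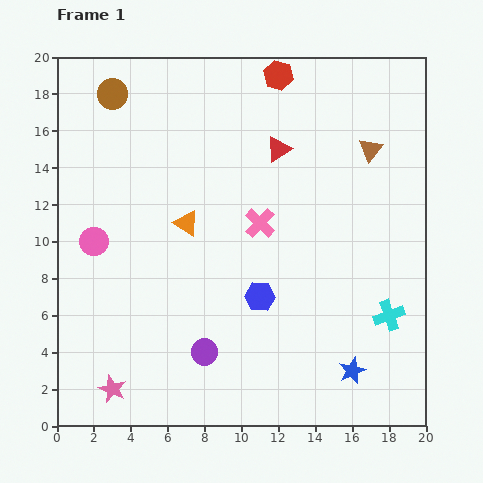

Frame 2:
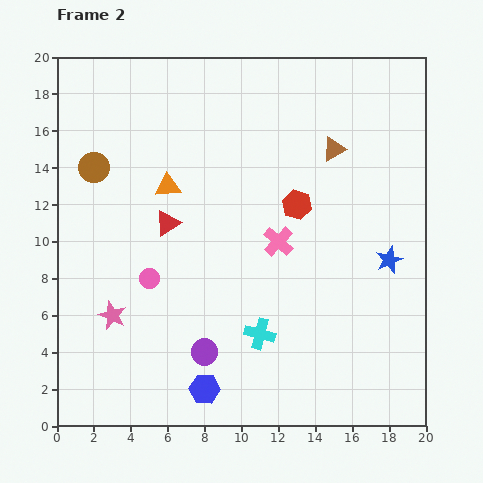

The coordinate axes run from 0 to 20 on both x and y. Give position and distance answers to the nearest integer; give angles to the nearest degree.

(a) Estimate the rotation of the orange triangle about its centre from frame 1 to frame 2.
35° counter-clockwise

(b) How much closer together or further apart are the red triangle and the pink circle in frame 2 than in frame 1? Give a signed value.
-8

Distance in frame 1: 11. Distance in frame 2: 3.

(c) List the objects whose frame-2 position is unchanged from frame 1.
the purple circle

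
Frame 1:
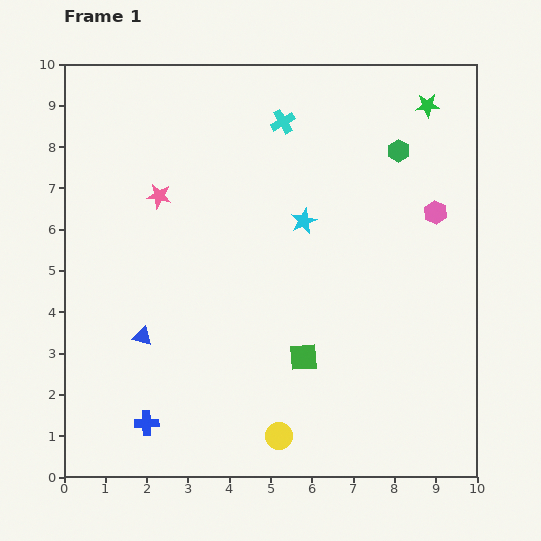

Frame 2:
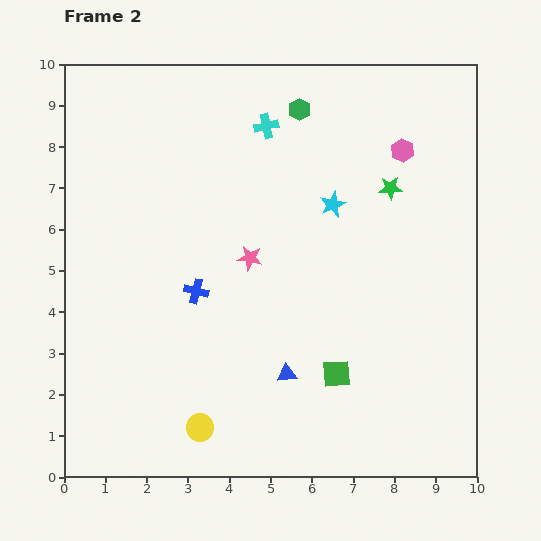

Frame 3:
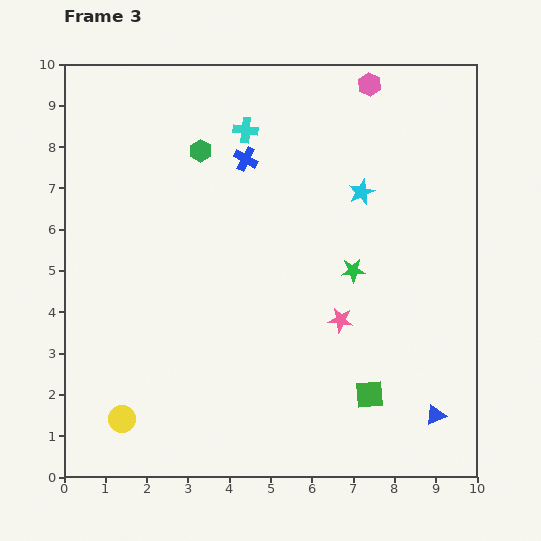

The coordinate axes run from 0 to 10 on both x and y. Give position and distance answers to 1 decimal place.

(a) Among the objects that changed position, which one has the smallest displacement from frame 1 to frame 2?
the cyan cross

(moved 0.4)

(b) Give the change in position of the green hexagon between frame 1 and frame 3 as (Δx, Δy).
(-4.8, 0.0)

The green hexagon was at (8.1, 7.9) in frame 1 and (3.3, 7.9) in frame 3.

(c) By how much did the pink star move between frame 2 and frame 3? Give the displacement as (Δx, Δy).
(2.2, -1.5)

The pink star was at (4.5, 5.3) in frame 2 and (6.7, 3.8) in frame 3.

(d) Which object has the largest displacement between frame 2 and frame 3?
the blue triangle

(moved 3.7; next 3.4)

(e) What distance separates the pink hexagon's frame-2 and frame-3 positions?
1.8

The pink hexagon moved from (8.2, 7.9) to (7.4, 9.5), a distance of √(0.8² + 1.6²) ≈ 1.8.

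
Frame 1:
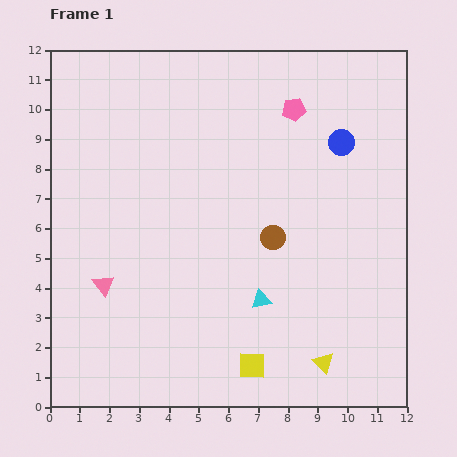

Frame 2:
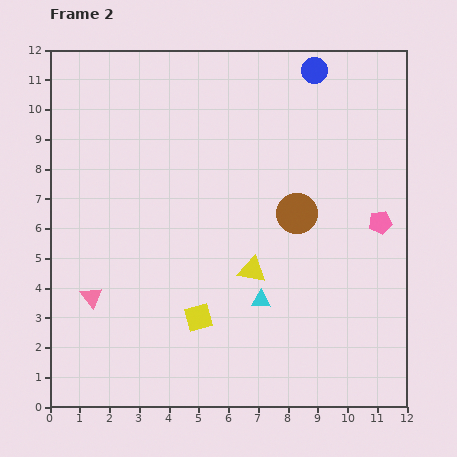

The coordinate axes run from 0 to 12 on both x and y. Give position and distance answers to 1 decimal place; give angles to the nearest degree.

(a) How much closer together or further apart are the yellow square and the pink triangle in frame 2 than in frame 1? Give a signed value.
-2.0

Distance in frame 1: 5.7. Distance in frame 2: 3.7.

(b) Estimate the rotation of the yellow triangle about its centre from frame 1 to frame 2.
34° counter-clockwise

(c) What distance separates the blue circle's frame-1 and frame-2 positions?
2.6

The blue circle moved from (9.8, 8.9) to (8.9, 11.3), a distance of √(0.9² + 2.4²) ≈ 2.6.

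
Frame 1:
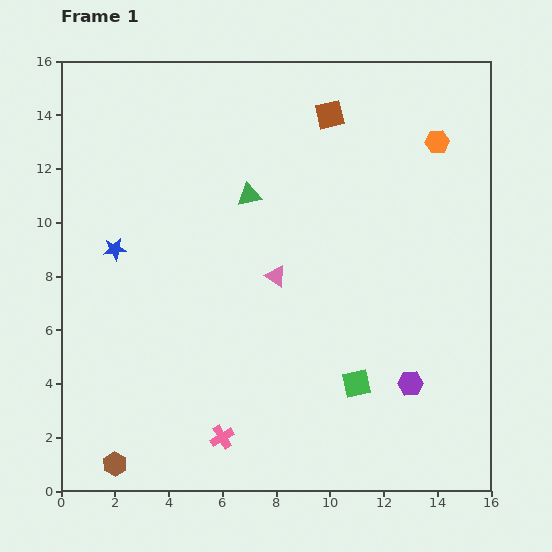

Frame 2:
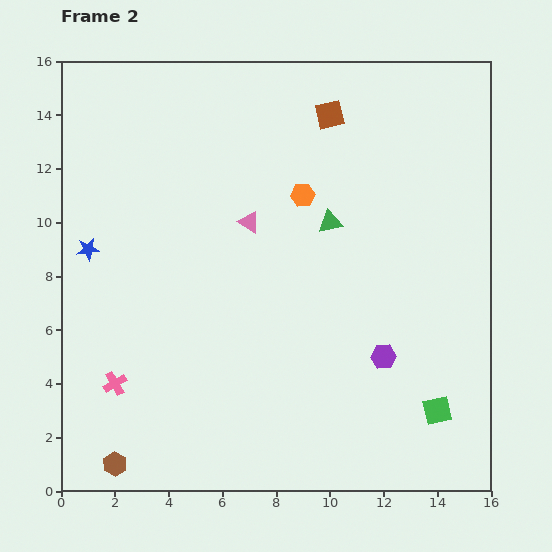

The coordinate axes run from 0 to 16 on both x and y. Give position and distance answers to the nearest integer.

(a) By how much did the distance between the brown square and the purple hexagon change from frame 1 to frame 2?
-1

Distance in frame 1: 10. Distance in frame 2: 9.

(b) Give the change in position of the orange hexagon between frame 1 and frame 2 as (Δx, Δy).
(-5, -2)

The orange hexagon was at (14, 13) in frame 1 and (9, 11) in frame 2.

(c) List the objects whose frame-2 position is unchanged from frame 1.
the brown square, the brown hexagon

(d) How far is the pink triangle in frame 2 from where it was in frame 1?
2

The pink triangle moved from (8, 8) to (7, 10), a distance of √(1² + 2²) ≈ 2.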